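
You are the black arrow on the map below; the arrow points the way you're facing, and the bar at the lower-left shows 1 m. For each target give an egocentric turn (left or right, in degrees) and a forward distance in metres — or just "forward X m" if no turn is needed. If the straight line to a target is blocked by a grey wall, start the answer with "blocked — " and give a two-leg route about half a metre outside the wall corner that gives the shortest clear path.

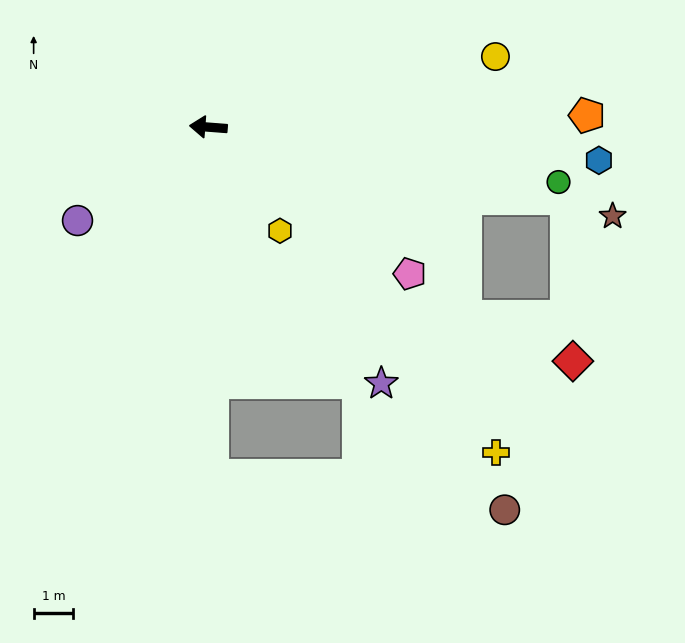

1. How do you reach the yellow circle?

turn right 162°, forward 7.4 m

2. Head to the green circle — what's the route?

turn left 175°, forward 8.9 m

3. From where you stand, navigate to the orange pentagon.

turn right 174°, forward 9.5 m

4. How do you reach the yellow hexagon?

turn left 129°, forward 3.2 m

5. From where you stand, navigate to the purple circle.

turn left 40°, forward 4.0 m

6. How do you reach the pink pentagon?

turn left 148°, forward 6.3 m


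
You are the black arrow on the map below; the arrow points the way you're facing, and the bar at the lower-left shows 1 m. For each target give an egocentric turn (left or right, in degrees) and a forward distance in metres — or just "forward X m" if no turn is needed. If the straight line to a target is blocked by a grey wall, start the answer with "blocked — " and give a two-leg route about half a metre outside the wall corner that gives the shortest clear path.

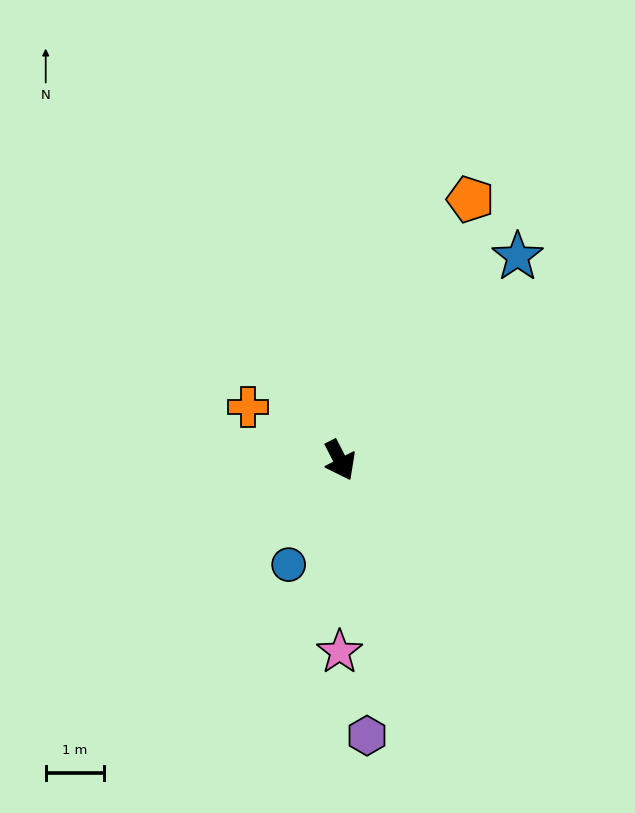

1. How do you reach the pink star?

turn right 27°, forward 3.3 m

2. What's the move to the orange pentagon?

turn left 126°, forward 5.0 m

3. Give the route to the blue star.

turn left 112°, forward 4.6 m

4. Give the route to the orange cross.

turn right 147°, forward 1.8 m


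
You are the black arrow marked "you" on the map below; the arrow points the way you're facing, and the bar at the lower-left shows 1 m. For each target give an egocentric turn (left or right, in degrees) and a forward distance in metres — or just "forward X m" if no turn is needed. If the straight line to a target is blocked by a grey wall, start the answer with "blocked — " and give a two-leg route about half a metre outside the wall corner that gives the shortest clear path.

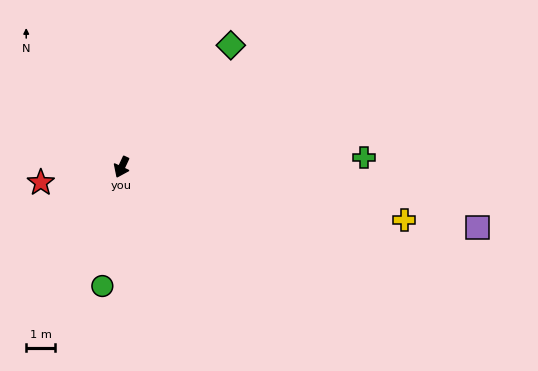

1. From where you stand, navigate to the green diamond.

turn left 163°, forward 5.7 m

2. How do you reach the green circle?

turn left 16°, forward 4.2 m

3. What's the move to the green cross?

turn left 117°, forward 8.5 m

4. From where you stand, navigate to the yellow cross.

turn left 104°, forward 10.1 m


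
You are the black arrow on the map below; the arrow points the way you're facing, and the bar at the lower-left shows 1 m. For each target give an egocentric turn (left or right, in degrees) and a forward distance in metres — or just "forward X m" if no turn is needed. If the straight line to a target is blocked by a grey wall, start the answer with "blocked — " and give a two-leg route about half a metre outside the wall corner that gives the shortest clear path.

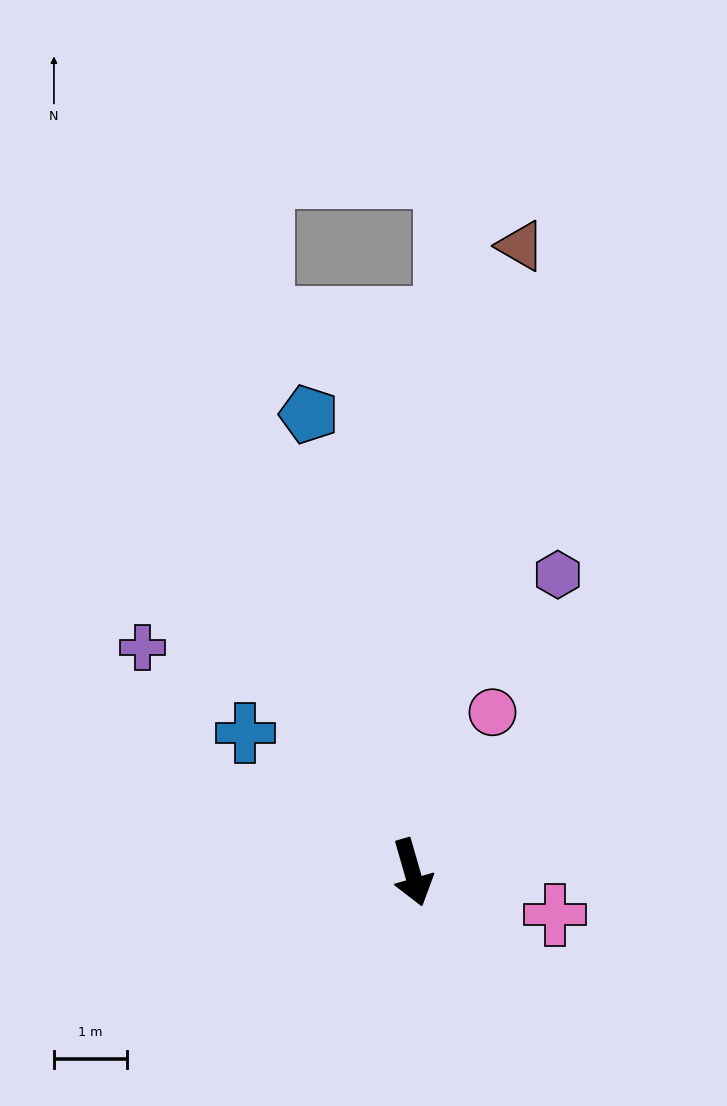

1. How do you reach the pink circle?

turn left 137°, forward 2.5 m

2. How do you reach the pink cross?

turn left 57°, forward 2.0 m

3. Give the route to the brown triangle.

turn left 154°, forward 8.7 m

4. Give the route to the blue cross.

turn right 146°, forward 3.0 m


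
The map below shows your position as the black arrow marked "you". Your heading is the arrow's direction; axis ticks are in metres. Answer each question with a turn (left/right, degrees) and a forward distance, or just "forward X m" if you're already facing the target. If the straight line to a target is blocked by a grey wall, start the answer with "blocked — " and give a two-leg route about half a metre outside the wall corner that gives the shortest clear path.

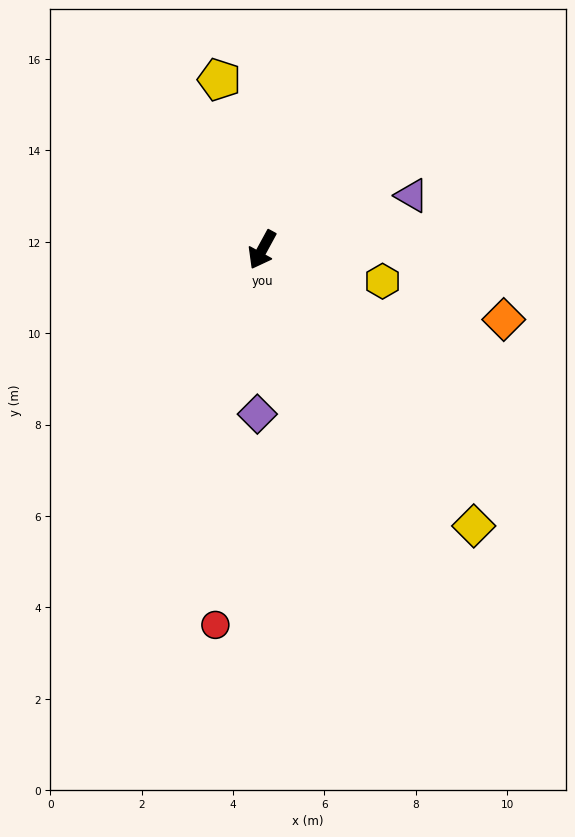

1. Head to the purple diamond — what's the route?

turn left 27°, forward 3.6 m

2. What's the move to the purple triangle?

turn left 139°, forward 3.5 m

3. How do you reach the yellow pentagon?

turn right 137°, forward 3.8 m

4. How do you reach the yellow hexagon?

turn left 104°, forward 2.7 m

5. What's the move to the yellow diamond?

turn left 66°, forward 7.6 m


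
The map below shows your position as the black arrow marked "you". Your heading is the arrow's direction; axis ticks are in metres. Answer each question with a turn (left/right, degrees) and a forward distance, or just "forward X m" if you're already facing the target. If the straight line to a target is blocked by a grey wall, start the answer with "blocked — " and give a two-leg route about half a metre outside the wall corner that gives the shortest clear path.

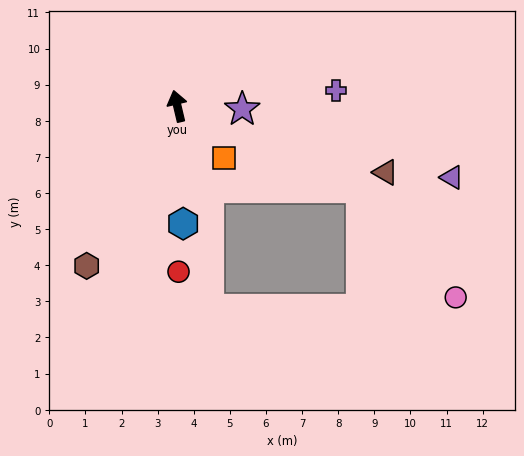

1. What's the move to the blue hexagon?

turn left 170°, forward 3.3 m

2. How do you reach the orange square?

turn right 152°, forward 1.9 m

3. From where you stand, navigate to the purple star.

turn right 106°, forward 1.8 m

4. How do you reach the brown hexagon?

turn left 137°, forward 5.1 m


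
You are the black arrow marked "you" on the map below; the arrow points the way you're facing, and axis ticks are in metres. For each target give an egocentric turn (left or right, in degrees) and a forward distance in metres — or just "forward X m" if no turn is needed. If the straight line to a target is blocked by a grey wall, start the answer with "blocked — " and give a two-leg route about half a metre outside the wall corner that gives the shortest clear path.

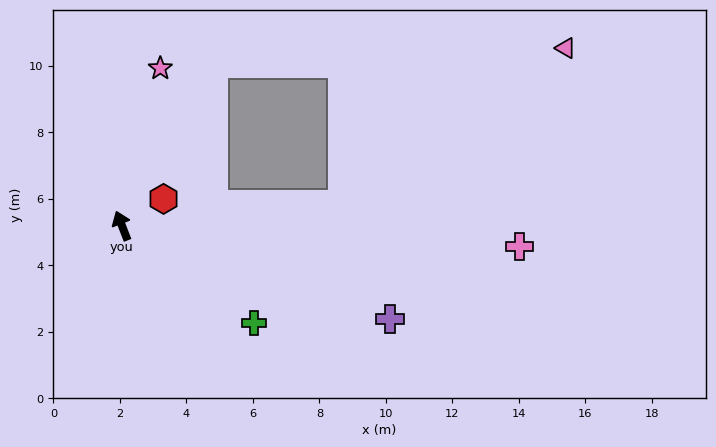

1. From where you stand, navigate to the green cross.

turn right 148°, forward 4.9 m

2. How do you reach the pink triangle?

blocked — turn right 106°, forward 6.7 m, then turn left 30°, forward 8.2 m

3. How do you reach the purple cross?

turn right 130°, forward 8.5 m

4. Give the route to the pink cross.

turn right 114°, forward 12.0 m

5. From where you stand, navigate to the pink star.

turn right 35°, forward 4.9 m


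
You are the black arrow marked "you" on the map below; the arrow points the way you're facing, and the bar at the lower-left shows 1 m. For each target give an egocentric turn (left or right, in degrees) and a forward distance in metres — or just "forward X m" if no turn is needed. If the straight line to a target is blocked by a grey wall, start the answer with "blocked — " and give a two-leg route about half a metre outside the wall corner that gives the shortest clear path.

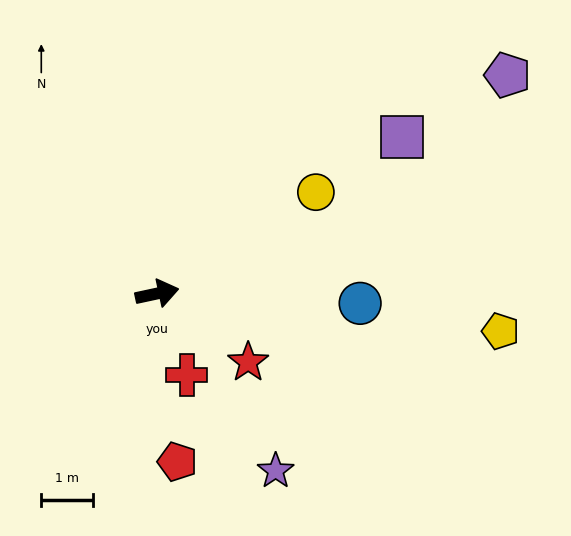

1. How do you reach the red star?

turn right 49°, forward 2.2 m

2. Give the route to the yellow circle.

turn left 20°, forward 3.6 m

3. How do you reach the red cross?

turn right 82°, forward 1.7 m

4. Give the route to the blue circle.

turn right 15°, forward 3.9 m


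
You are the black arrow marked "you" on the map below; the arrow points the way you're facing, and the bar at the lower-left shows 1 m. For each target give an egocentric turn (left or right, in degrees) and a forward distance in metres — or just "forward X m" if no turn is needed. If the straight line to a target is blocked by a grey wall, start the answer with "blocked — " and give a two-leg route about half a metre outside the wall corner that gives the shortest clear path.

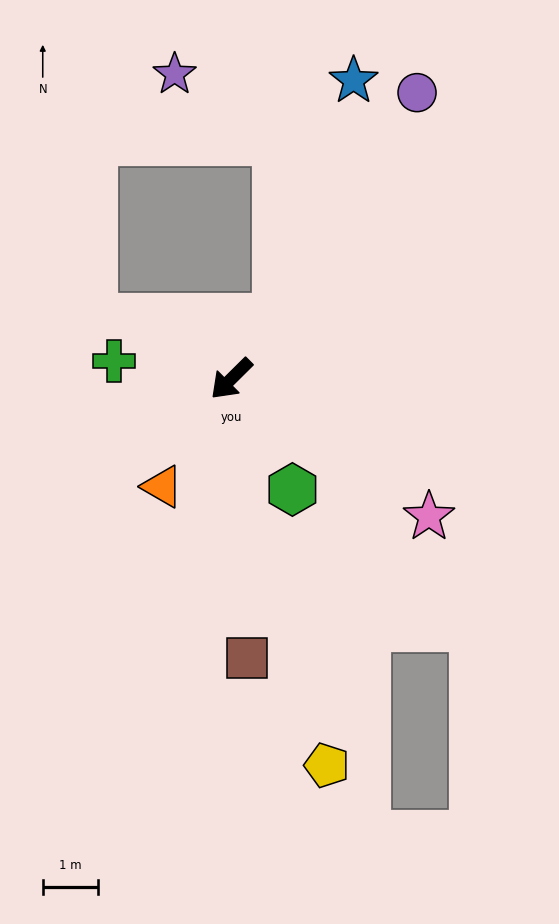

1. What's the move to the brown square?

turn left 48°, forward 5.0 m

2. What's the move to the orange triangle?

turn left 13°, forward 2.3 m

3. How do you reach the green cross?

turn right 53°, forward 2.1 m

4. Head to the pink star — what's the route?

turn left 100°, forward 4.3 m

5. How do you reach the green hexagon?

turn left 74°, forward 2.3 m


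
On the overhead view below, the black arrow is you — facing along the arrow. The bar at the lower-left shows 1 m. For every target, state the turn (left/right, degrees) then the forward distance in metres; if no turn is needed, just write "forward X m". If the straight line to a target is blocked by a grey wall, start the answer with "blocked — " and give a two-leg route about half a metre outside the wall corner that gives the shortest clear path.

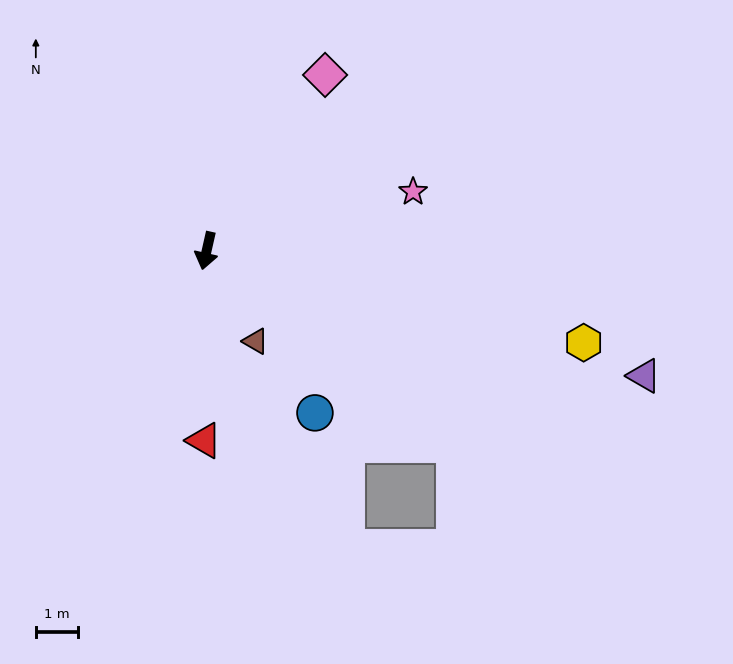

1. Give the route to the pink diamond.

turn left 159°, forward 5.0 m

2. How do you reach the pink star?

turn left 119°, forward 5.1 m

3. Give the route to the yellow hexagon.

turn left 89°, forward 9.2 m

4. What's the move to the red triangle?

turn left 12°, forward 4.5 m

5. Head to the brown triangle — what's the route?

turn left 41°, forward 2.4 m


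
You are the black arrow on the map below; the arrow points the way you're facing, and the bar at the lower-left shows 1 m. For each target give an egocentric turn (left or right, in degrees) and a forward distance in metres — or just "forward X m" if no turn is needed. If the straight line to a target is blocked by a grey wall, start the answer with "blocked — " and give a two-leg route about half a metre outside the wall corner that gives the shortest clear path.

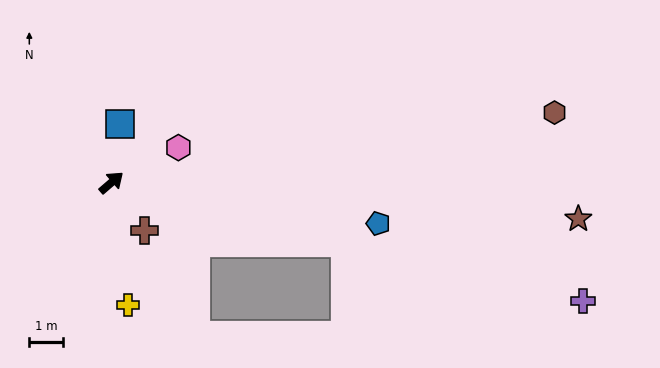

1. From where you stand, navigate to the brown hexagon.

turn right 32°, forward 13.4 m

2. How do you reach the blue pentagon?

turn right 49°, forward 8.1 m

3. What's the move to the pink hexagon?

turn right 13°, forward 2.3 m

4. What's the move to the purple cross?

turn right 55°, forward 14.6 m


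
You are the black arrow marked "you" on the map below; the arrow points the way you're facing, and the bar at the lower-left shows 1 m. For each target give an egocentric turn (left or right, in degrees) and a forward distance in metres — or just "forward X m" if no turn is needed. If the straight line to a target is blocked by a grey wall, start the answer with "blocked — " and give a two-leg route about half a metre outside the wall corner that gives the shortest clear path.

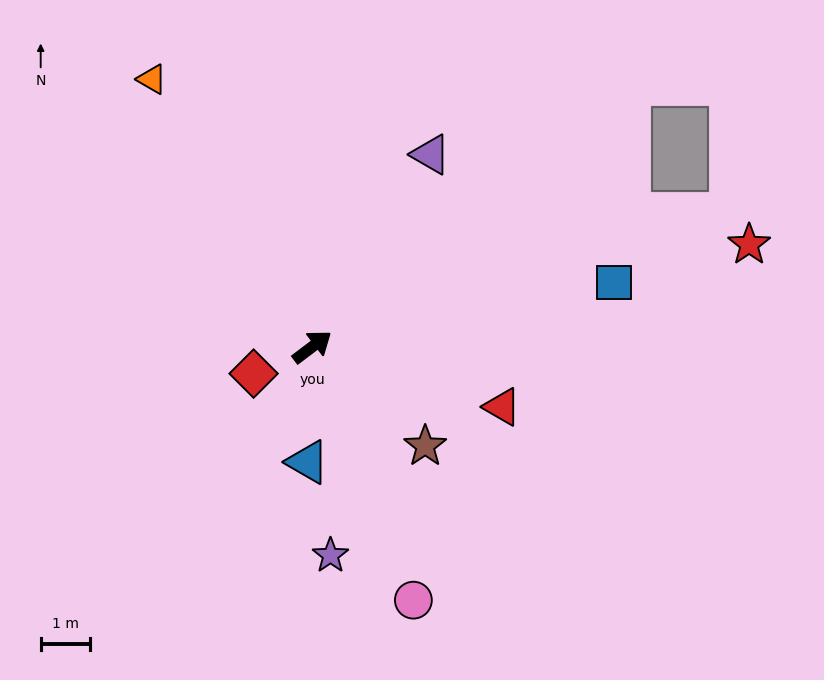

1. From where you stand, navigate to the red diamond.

turn left 167°, forward 1.3 m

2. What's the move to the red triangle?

turn right 55°, forward 4.0 m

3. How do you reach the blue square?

turn right 25°, forward 6.3 m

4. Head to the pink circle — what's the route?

turn right 105°, forward 5.5 m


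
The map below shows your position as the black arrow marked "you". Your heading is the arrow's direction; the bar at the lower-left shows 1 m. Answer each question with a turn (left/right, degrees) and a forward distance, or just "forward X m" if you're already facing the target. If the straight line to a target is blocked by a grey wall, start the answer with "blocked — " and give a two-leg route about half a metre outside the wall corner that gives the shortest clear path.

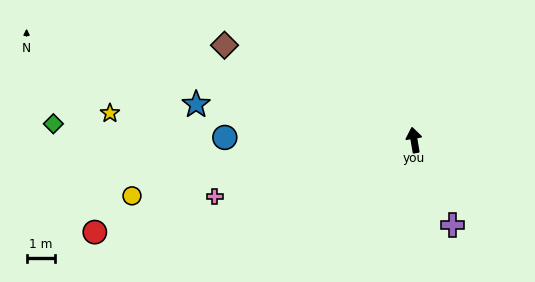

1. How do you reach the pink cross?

turn left 96°, forward 7.3 m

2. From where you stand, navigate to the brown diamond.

turn left 54°, forward 7.5 m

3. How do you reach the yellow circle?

turn left 92°, forward 10.2 m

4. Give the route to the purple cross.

turn right 165°, forward 3.3 m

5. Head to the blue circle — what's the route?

turn left 80°, forward 6.7 m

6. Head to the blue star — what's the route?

turn left 71°, forward 7.8 m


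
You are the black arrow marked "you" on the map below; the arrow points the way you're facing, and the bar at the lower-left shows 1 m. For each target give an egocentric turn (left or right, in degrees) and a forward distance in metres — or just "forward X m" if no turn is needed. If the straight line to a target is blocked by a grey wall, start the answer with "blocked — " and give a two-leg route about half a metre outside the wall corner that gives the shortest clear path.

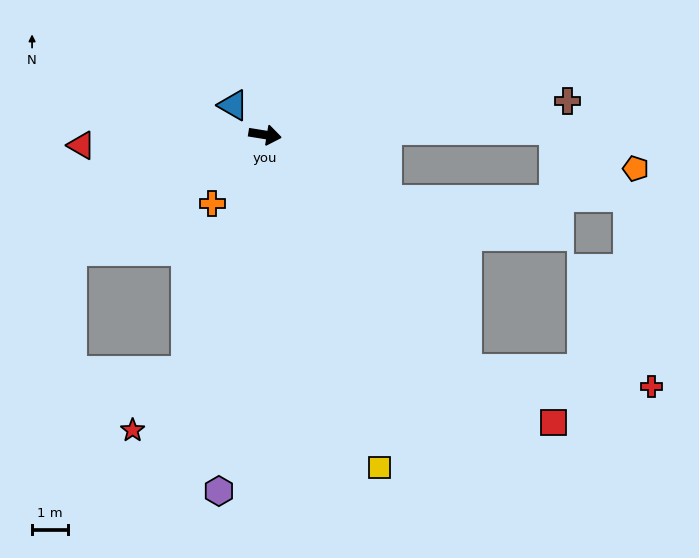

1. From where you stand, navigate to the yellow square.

turn right 62°, forward 9.8 m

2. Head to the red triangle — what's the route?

turn right 168°, forward 5.1 m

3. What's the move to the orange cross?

turn right 118°, forward 2.4 m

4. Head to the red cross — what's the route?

blocked — turn right 40°, forward 8.6 m, then turn left 44°, forward 5.2 m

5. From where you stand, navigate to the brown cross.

turn left 16°, forward 8.5 m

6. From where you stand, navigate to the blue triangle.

turn left 146°, forward 1.2 m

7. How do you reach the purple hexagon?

turn right 88°, forward 10.0 m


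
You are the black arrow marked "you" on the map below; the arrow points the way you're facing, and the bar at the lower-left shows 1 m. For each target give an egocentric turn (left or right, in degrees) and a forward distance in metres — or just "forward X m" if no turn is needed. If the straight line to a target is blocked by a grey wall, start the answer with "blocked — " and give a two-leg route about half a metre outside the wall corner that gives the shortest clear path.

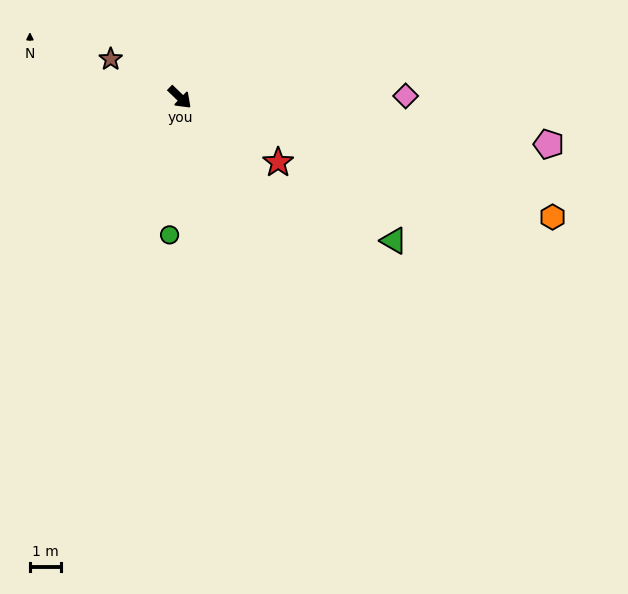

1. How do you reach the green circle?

turn right 50°, forward 4.4 m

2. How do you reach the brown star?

turn right 165°, forward 2.5 m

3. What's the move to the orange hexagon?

turn left 26°, forward 12.5 m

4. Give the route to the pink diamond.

turn left 44°, forward 7.2 m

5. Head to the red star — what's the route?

turn left 10°, forward 3.8 m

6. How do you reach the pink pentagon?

turn left 37°, forward 11.9 m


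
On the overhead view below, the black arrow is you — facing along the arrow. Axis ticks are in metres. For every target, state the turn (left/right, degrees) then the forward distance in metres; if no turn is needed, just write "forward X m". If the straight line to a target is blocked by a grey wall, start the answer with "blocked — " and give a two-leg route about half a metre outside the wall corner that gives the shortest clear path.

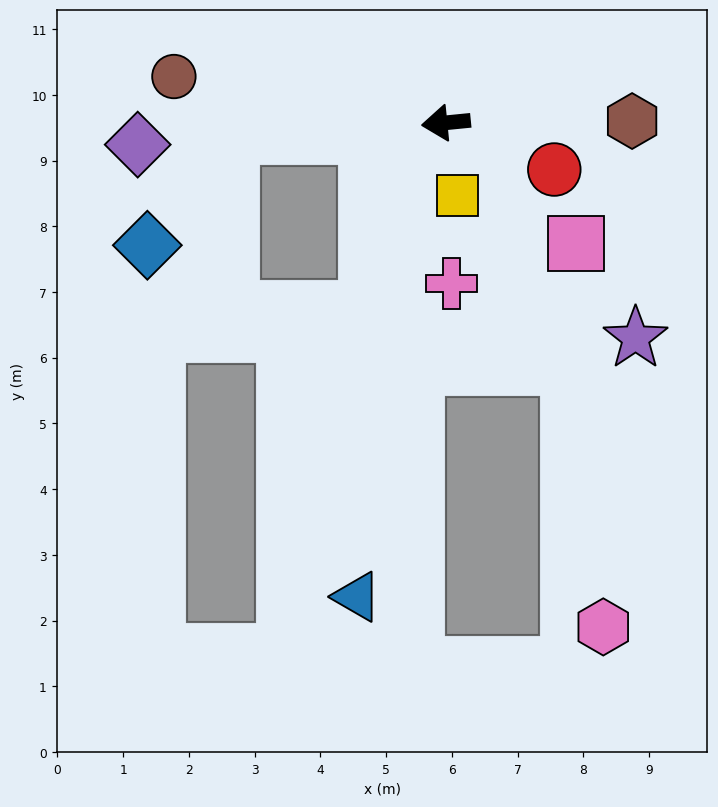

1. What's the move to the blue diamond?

blocked — turn right 2°, forward 3.3 m, then turn left 49°, forward 2.1 m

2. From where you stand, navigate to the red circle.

turn left 151°, forward 1.8 m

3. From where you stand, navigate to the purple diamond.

forward 4.7 m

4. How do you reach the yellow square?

turn left 93°, forward 1.1 m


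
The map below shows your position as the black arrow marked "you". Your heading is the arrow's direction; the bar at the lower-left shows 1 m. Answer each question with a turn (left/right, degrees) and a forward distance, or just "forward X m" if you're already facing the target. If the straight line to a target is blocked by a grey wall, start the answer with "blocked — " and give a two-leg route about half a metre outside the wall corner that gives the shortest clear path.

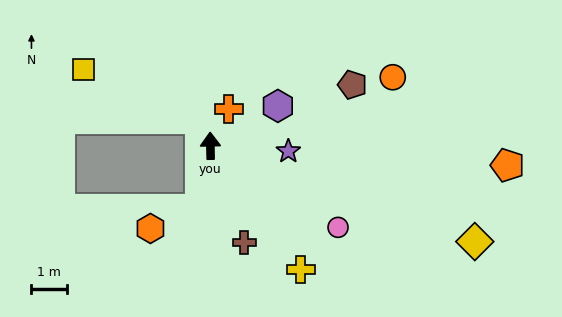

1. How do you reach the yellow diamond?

turn right 111°, forward 7.8 m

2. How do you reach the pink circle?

turn right 124°, forward 4.2 m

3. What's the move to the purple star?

turn right 95°, forward 2.2 m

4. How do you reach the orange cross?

turn right 27°, forward 1.1 m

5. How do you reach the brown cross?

turn right 162°, forward 2.9 m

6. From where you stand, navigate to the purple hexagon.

turn right 60°, forward 2.2 m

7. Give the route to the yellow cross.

turn right 145°, forward 4.3 m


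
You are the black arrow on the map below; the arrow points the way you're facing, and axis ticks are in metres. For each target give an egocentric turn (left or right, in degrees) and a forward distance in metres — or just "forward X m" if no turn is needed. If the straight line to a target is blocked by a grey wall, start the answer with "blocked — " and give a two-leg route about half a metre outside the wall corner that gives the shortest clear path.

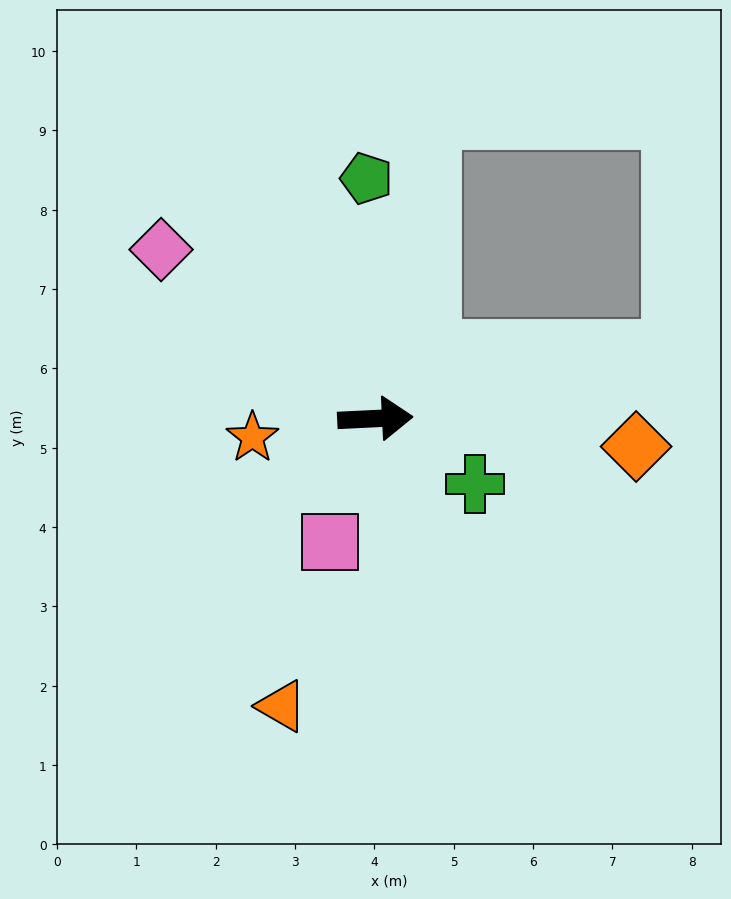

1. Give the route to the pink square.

turn right 113°, forward 1.7 m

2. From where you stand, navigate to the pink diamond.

turn left 139°, forward 3.4 m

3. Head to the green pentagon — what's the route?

turn left 89°, forward 3.0 m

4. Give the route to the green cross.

turn right 36°, forward 1.5 m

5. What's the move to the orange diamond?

turn right 9°, forward 3.3 m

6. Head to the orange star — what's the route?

turn right 174°, forward 1.6 m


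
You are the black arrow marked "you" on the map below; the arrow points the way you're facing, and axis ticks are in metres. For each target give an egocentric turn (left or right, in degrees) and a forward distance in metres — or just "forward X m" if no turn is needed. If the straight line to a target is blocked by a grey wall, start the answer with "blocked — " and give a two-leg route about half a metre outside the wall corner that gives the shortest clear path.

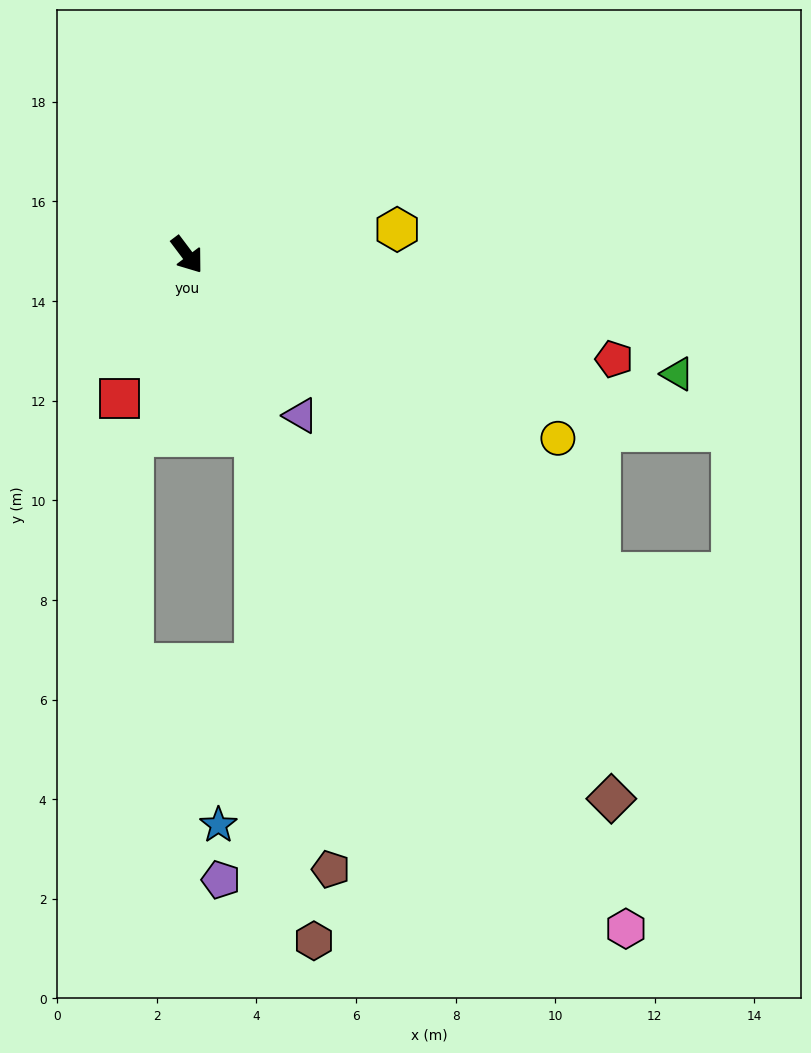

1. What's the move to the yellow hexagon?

turn left 60°, forward 4.2 m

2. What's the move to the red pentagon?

turn left 39°, forward 8.8 m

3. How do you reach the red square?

turn right 62°, forward 3.2 m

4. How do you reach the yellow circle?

turn left 27°, forward 8.3 m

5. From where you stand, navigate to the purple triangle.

forward 4.0 m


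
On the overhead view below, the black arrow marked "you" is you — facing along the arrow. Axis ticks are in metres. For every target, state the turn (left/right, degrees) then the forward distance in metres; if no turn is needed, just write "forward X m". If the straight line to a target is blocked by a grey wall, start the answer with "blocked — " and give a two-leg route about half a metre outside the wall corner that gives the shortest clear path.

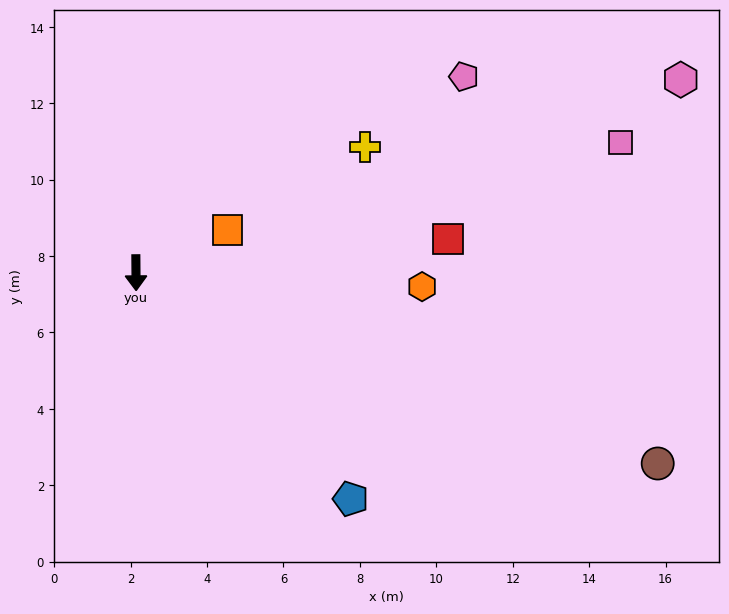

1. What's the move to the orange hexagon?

turn left 87°, forward 7.5 m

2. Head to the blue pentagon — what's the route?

turn left 43°, forward 8.2 m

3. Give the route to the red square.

turn left 96°, forward 8.2 m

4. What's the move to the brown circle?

turn left 69°, forward 14.5 m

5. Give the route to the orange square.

turn left 115°, forward 2.6 m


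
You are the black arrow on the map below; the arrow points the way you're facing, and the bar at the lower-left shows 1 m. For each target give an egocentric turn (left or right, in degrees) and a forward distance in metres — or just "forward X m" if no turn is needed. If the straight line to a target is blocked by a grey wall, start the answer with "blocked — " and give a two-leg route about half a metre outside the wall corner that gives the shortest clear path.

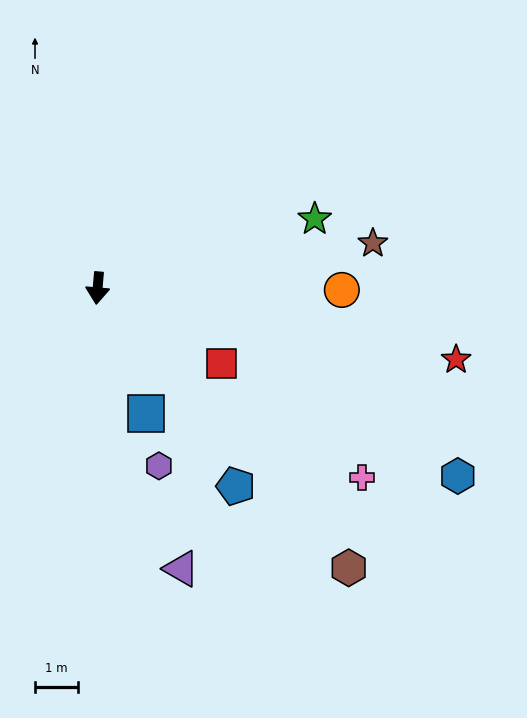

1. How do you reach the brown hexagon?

turn left 47°, forward 8.8 m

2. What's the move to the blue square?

turn left 26°, forward 3.1 m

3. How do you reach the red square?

turn left 64°, forward 3.4 m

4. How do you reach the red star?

turn left 84°, forward 8.5 m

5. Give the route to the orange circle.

turn left 94°, forward 5.7 m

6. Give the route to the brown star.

turn left 104°, forward 6.5 m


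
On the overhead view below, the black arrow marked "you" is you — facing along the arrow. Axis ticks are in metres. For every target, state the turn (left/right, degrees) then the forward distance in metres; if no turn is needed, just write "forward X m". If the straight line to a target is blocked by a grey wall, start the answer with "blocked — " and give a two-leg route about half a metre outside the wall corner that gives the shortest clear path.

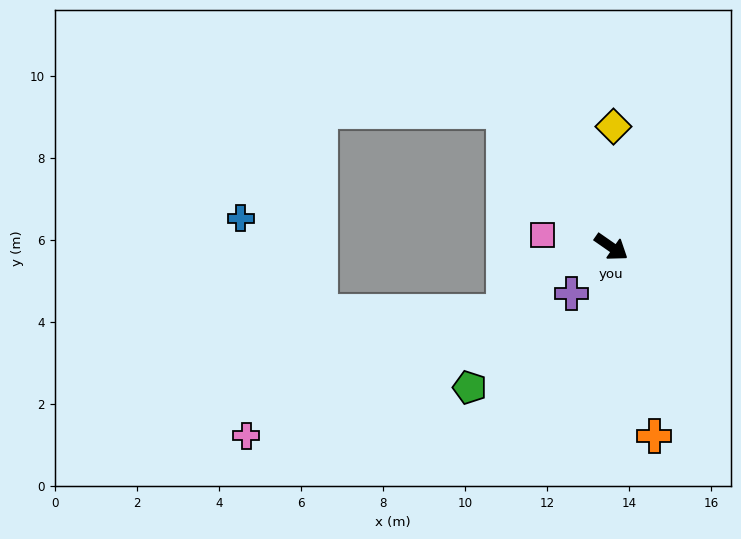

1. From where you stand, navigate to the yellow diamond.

turn left 124°, forward 2.9 m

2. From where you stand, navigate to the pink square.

turn right 155°, forward 1.7 m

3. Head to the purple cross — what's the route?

turn right 96°, forward 1.5 m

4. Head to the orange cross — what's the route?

turn right 42°, forward 4.7 m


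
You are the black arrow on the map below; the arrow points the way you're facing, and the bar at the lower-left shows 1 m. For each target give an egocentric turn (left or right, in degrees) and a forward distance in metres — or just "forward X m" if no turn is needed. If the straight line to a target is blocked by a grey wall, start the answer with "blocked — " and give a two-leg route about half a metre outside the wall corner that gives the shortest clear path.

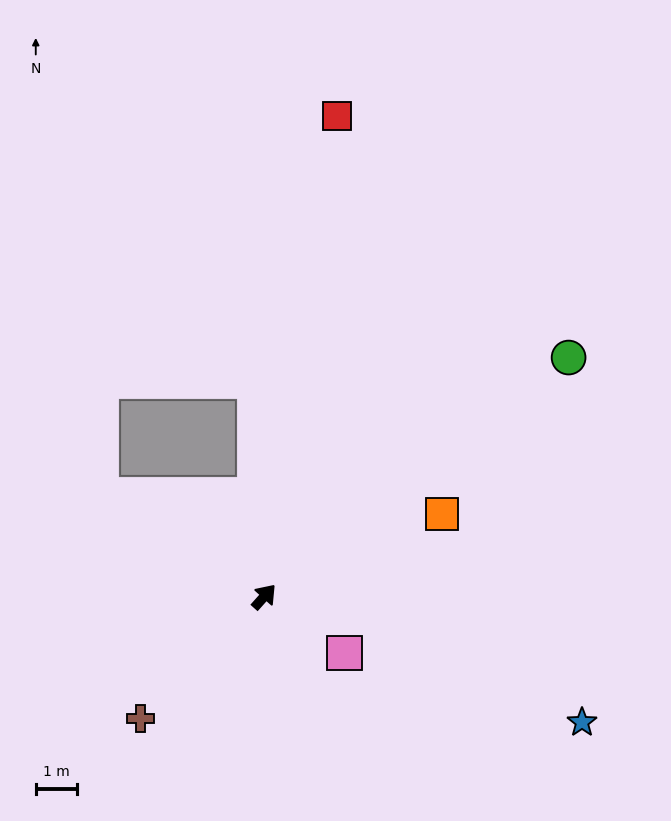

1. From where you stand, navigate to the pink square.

turn right 83°, forward 2.4 m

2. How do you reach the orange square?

turn right 23°, forward 4.8 m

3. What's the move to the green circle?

turn right 10°, forward 9.4 m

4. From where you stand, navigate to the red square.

turn left 33°, forward 11.9 m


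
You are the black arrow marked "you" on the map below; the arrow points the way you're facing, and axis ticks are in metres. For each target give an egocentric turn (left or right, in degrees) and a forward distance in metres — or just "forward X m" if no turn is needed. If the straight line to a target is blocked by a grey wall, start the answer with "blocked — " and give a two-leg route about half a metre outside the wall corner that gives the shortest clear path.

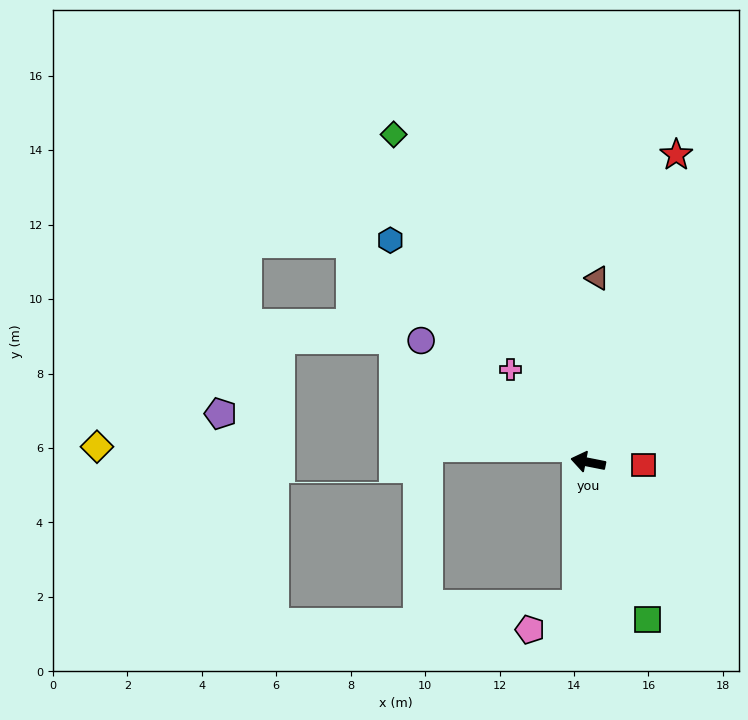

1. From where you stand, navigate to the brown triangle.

turn right 82°, forward 5.0 m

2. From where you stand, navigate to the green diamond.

turn right 48°, forward 10.2 m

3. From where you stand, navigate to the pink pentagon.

blocked — turn left 97°, forward 3.9 m, then turn right 59°, forward 1.4 m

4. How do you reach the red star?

turn right 95°, forward 8.6 m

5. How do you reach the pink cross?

turn right 39°, forward 3.3 m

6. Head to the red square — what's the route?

turn right 172°, forward 1.5 m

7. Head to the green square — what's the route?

turn left 122°, forward 4.5 m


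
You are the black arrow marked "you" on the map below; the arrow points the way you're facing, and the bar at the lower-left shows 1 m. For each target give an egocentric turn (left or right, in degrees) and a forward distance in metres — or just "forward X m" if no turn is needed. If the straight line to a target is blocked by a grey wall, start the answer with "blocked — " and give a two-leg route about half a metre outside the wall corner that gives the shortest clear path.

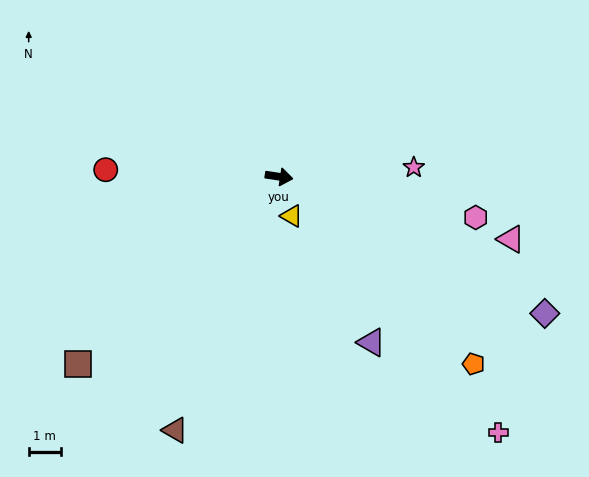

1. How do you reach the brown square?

turn right 128°, forward 8.6 m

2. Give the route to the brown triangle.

turn right 104°, forward 8.6 m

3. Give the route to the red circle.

turn right 174°, forward 5.4 m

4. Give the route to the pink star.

turn left 12°, forward 4.2 m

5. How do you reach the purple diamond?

turn right 19°, forward 9.3 m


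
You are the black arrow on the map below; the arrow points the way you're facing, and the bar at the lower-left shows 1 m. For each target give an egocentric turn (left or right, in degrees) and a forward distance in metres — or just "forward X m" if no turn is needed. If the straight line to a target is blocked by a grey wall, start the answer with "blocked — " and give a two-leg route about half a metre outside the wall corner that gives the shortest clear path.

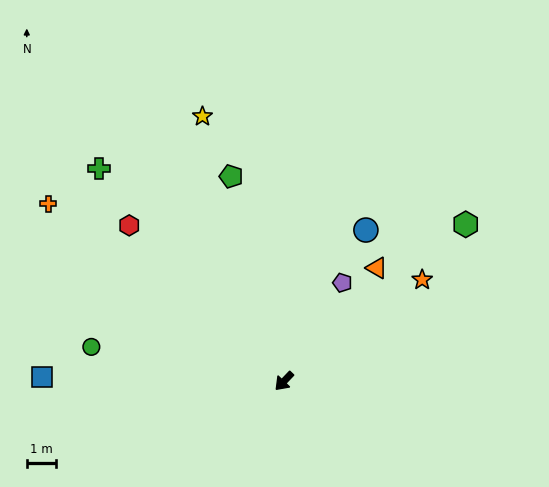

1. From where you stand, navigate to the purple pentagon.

turn right 167°, forward 4.0 m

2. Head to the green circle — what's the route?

turn right 56°, forward 6.8 m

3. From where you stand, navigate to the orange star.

turn left 170°, forward 5.9 m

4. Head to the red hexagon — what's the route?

turn right 92°, forward 7.6 m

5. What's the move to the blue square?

turn right 47°, forward 8.4 m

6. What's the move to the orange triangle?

turn right 176°, forward 5.1 m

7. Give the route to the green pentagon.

turn right 122°, forward 7.3 m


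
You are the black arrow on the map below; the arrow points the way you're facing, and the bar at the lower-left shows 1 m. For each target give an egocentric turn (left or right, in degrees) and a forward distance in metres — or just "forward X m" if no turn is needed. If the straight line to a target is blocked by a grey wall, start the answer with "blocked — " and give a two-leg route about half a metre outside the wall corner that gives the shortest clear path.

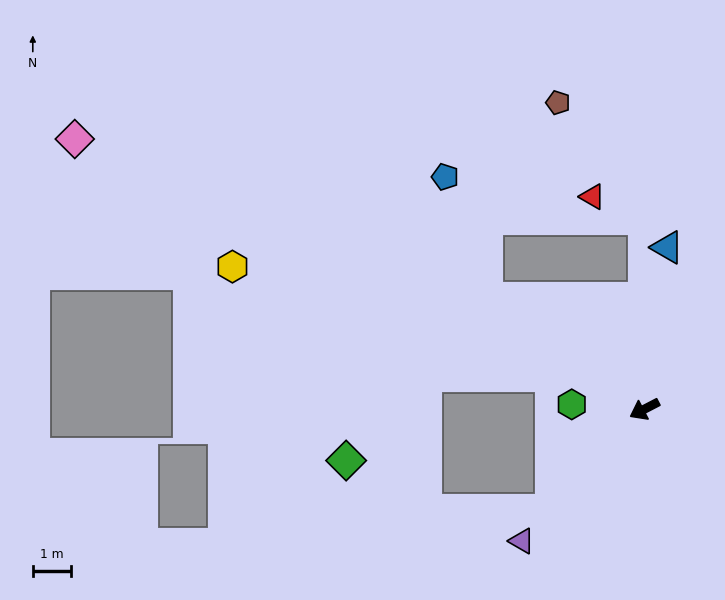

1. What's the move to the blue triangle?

turn right 125°, forward 4.3 m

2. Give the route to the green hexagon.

turn right 31°, forward 1.9 m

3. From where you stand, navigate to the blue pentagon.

blocked — turn right 63°, forward 5.0 m, then turn right 36°, forward 3.3 m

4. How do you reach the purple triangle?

turn left 20°, forward 4.7 m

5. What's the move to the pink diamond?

turn right 53°, forward 16.5 m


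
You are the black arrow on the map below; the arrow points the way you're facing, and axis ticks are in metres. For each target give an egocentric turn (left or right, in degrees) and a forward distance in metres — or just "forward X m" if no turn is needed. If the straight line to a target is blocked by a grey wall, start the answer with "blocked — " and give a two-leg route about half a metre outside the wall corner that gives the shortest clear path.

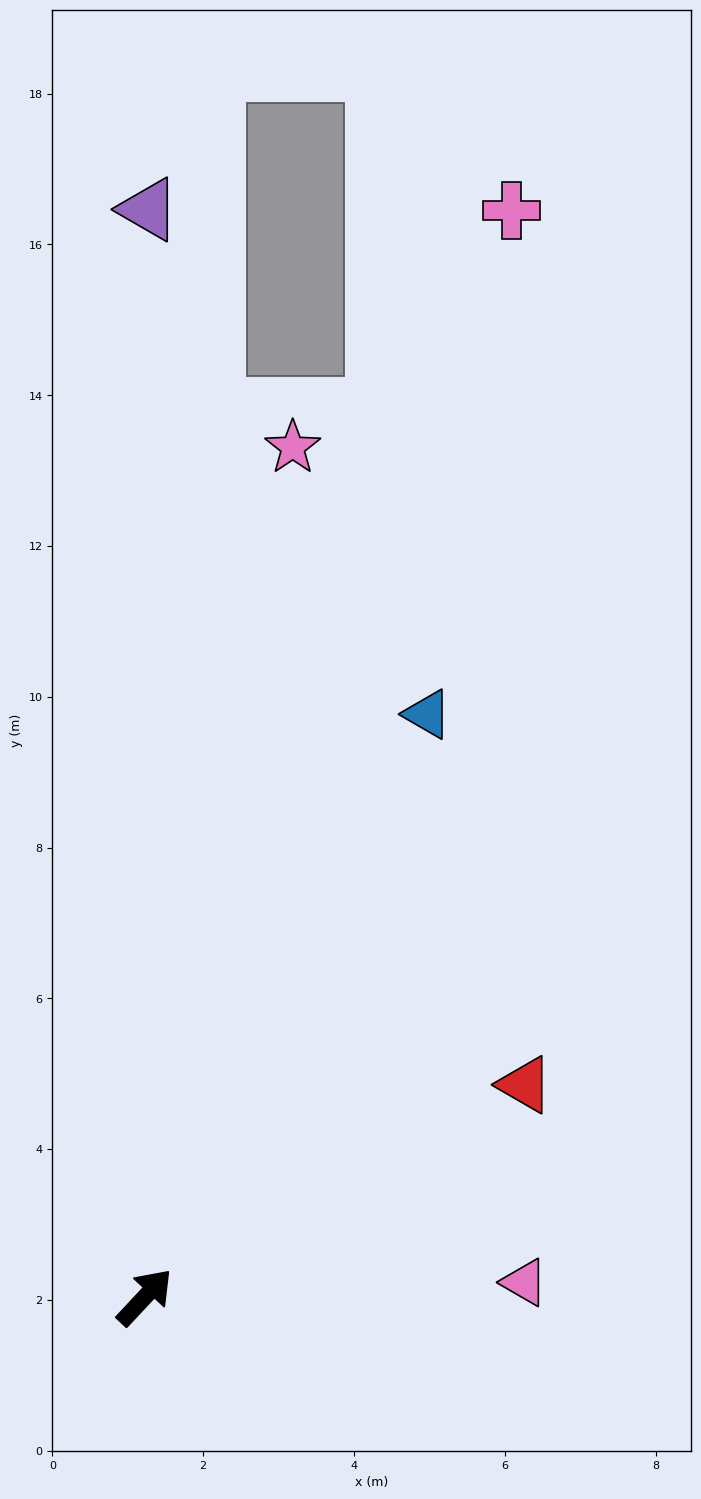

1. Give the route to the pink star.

turn left 33°, forward 11.4 m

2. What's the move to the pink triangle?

turn right 45°, forward 5.0 m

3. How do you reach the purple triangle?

turn left 43°, forward 14.4 m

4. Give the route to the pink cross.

turn left 24°, forward 15.2 m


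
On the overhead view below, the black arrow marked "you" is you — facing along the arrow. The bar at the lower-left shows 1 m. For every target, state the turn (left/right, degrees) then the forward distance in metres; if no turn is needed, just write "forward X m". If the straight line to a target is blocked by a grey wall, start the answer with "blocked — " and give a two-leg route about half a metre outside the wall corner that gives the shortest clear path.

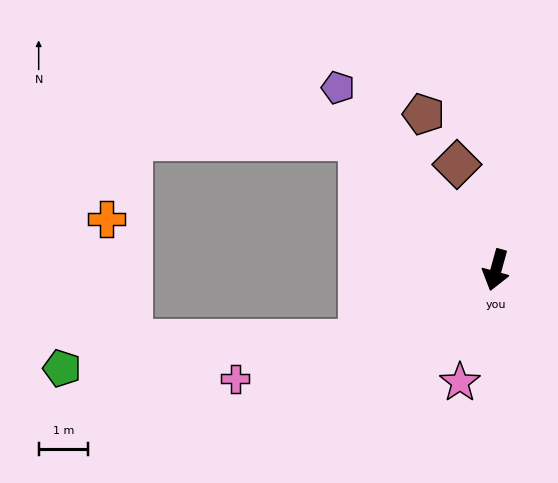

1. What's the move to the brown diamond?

turn right 144°, forward 2.3 m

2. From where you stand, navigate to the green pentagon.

blocked — turn right 47°, forward 3.1 m, then turn right 22°, forward 6.0 m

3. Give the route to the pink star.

turn right 2°, forward 2.4 m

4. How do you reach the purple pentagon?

turn right 124°, forward 4.9 m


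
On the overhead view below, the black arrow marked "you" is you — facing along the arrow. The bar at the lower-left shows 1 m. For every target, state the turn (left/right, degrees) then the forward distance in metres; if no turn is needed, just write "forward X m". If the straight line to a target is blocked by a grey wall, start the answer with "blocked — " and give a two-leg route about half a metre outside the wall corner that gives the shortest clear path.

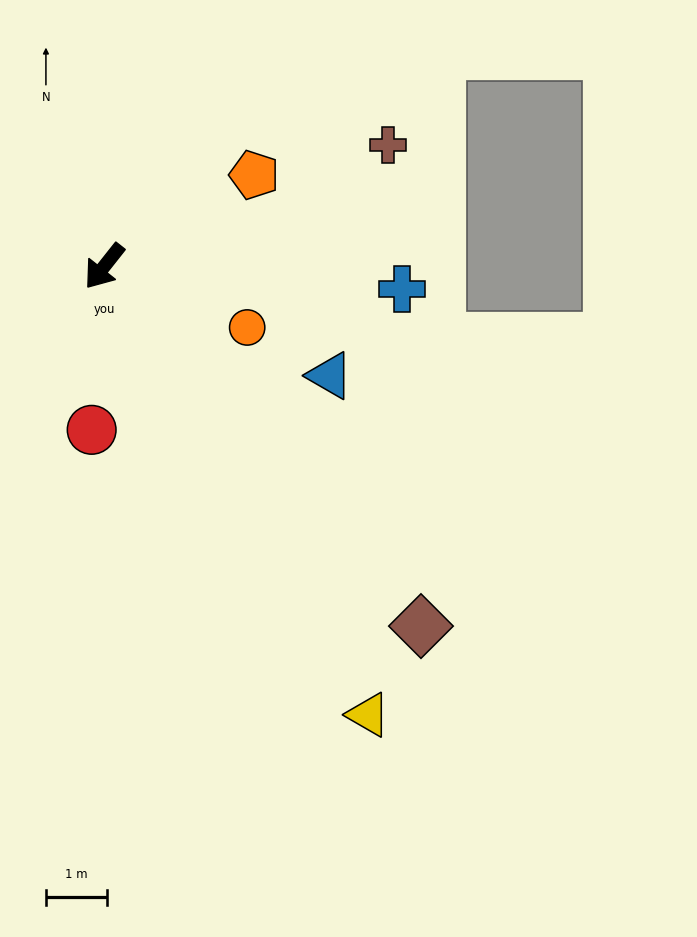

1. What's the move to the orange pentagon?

turn left 160°, forward 2.9 m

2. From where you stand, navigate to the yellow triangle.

turn left 69°, forward 8.5 m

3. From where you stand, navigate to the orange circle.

turn left 105°, forward 2.5 m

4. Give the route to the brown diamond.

turn left 80°, forward 7.8 m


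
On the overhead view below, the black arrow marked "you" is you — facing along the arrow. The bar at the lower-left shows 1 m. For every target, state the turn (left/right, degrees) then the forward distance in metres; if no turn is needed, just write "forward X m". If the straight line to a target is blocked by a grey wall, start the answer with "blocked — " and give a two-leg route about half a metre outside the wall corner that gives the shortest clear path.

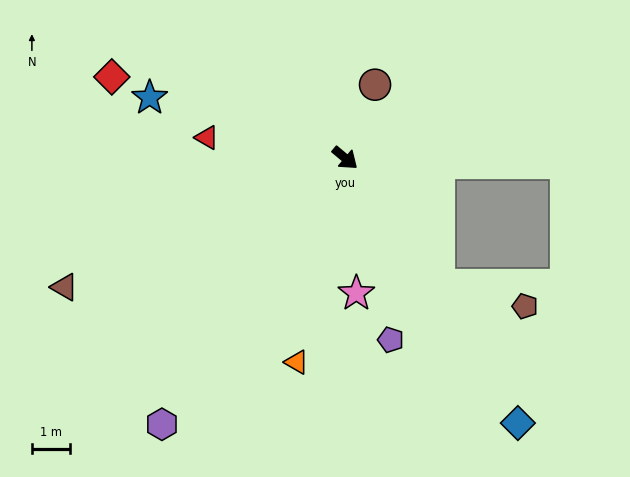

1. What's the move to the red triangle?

turn right 148°, forward 3.7 m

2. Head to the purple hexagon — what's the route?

turn right 85°, forward 8.6 m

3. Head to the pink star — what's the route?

turn right 45°, forward 3.6 m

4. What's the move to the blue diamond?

turn right 17°, forward 8.4 m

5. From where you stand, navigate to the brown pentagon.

blocked — turn right 14°, forward 4.2 m, then turn left 40°, forward 2.4 m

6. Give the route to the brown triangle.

turn right 115°, forward 8.2 m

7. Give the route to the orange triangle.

turn right 63°, forward 5.6 m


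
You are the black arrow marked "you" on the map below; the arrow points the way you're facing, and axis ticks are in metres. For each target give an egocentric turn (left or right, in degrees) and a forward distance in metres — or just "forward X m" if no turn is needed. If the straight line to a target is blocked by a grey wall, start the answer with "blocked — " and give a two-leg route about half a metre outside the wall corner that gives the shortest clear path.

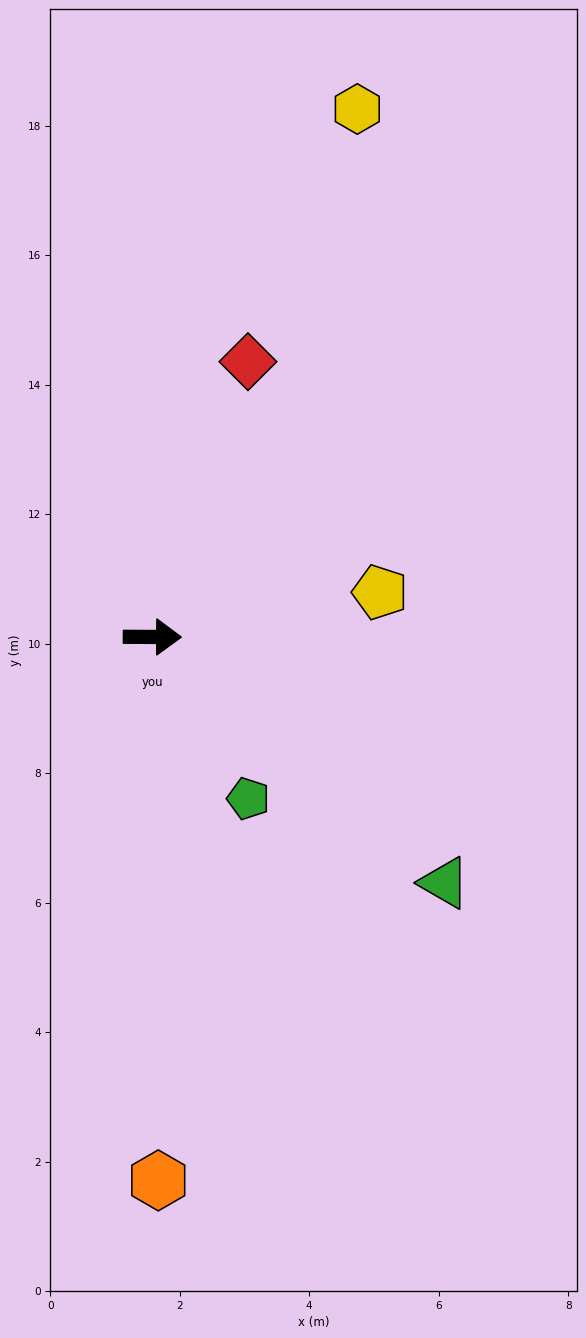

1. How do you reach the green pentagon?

turn right 59°, forward 2.9 m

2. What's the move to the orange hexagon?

turn right 89°, forward 8.4 m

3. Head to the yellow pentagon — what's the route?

turn left 11°, forward 3.6 m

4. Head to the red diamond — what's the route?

turn left 71°, forward 4.5 m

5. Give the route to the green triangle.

turn right 40°, forward 5.9 m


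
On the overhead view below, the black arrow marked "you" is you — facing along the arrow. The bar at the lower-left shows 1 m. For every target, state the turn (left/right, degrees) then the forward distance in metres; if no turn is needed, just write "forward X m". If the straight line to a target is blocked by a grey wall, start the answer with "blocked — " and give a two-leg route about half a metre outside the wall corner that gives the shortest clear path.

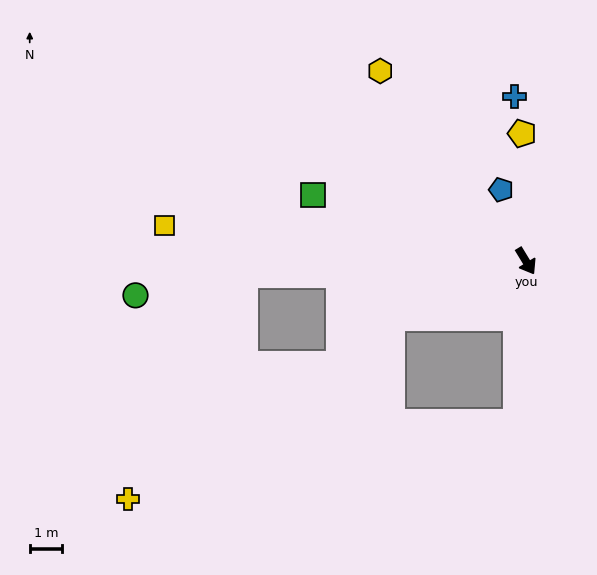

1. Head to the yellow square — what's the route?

turn right 127°, forward 11.2 m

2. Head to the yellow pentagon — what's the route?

turn left 150°, forward 3.9 m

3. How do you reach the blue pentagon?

turn left 168°, forward 2.3 m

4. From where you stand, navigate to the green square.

turn right 139°, forward 6.8 m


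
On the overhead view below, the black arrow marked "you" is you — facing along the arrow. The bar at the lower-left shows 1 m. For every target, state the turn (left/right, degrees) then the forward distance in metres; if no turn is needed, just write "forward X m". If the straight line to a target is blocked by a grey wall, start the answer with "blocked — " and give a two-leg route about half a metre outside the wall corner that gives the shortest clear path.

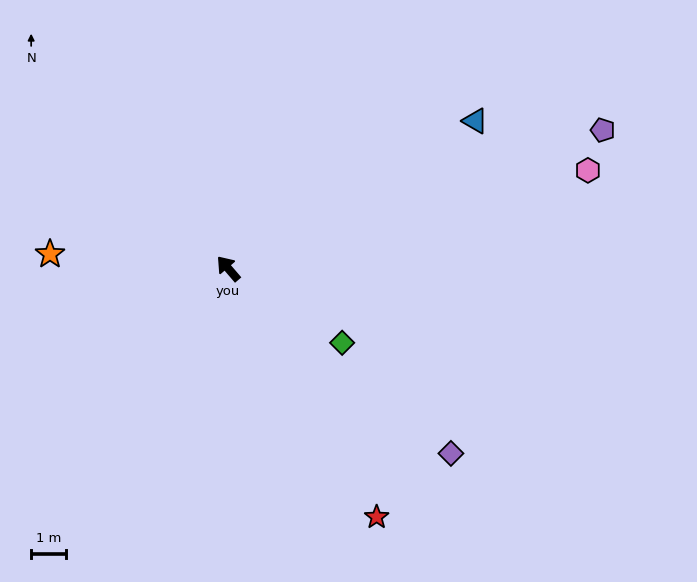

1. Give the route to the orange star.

turn left 45°, forward 5.2 m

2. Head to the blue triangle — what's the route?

turn right 100°, forward 8.3 m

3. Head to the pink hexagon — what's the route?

turn right 115°, forward 10.8 m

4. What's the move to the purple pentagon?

turn right 110°, forward 11.6 m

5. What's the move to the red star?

turn left 170°, forward 8.4 m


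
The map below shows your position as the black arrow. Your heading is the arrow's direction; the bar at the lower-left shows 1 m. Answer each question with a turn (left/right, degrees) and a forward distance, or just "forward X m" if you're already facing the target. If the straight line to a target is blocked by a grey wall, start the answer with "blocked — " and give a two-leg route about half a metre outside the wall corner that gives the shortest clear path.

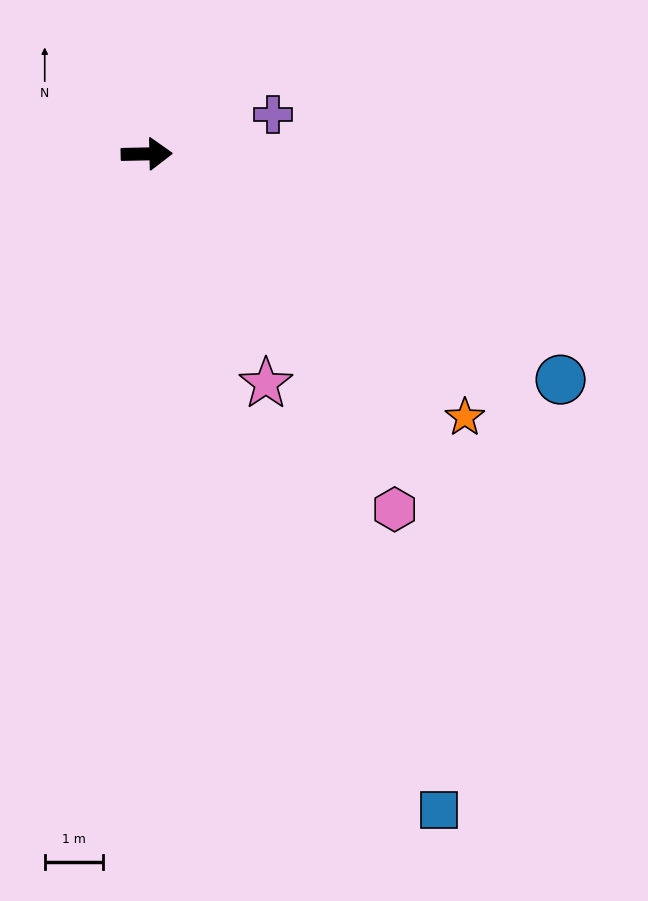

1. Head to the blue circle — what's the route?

turn right 30°, forward 8.1 m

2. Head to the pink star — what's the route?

turn right 64°, forward 4.5 m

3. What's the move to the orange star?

turn right 41°, forward 7.1 m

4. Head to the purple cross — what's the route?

turn left 16°, forward 2.3 m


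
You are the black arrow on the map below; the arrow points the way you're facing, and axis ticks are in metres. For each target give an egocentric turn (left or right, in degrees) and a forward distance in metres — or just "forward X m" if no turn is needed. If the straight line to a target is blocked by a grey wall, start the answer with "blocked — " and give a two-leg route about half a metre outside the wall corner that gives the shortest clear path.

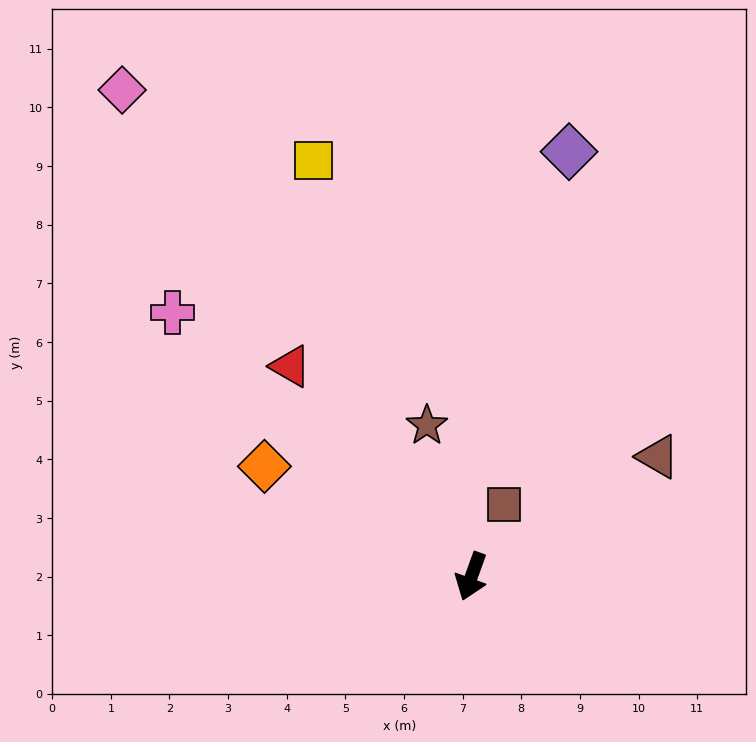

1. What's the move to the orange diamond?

turn right 98°, forward 4.0 m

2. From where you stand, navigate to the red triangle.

turn right 119°, forward 4.7 m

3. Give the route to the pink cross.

turn right 112°, forward 6.8 m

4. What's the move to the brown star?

turn right 144°, forward 2.7 m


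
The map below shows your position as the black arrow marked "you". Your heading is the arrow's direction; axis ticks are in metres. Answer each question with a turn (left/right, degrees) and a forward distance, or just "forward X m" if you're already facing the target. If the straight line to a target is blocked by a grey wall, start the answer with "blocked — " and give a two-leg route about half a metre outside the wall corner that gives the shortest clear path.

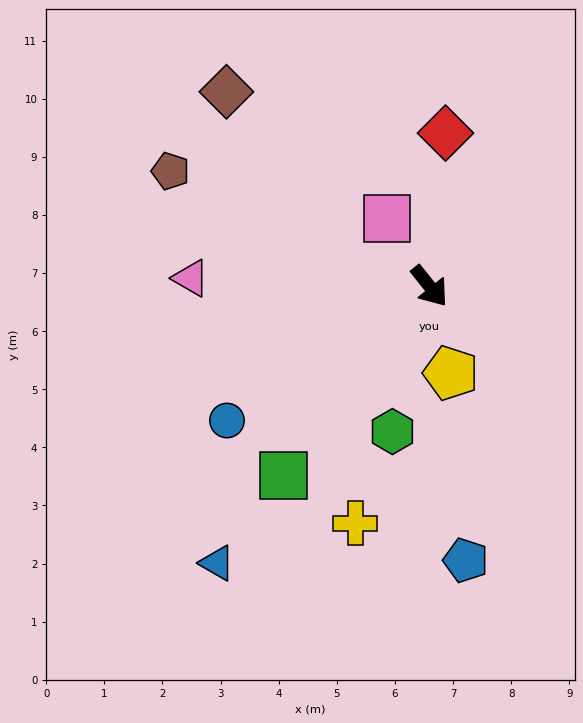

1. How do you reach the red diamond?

turn left 135°, forward 2.7 m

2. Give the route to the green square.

turn right 76°, forward 4.1 m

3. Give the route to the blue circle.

turn right 95°, forward 4.2 m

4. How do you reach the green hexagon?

turn right 53°, forward 2.6 m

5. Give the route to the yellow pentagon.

turn right 25°, forward 1.5 m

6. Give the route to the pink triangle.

turn right 131°, forward 4.1 m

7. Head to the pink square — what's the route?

turn left 173°, forward 1.4 m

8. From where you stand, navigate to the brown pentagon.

turn right 153°, forward 4.9 m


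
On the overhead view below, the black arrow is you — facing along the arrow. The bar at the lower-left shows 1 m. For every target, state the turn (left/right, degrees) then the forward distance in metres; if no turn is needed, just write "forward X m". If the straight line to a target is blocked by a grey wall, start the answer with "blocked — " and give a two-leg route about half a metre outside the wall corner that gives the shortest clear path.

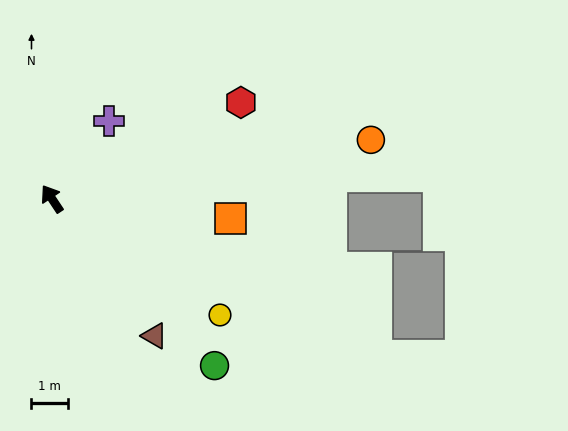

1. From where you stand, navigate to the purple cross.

turn right 70°, forward 2.6 m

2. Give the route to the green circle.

turn right 169°, forward 6.3 m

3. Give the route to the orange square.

turn right 130°, forward 4.9 m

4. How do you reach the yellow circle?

turn right 158°, forward 5.6 m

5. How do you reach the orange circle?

turn right 113°, forward 8.8 m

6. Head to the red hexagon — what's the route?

turn right 97°, forward 5.8 m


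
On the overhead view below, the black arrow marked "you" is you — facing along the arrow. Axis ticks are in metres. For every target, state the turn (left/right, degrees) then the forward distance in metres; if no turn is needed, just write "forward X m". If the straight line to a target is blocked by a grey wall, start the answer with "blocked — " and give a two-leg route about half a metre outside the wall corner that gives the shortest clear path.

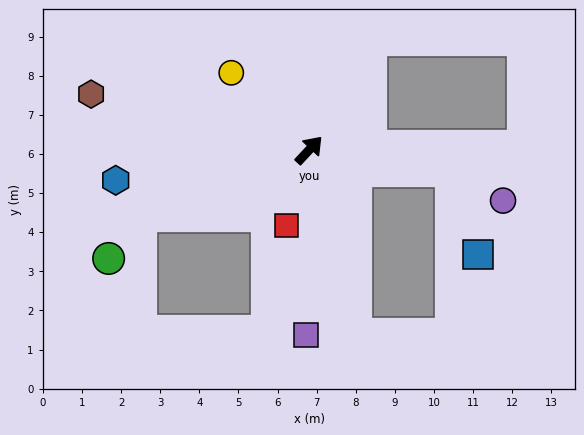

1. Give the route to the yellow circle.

turn left 88°, forward 2.8 m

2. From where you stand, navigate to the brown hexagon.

turn left 119°, forward 5.8 m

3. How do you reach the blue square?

blocked — turn right 55°, forward 3.7 m, then turn right 65°, forward 2.3 m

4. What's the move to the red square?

turn right 154°, forward 2.0 m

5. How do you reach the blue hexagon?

turn left 142°, forward 5.0 m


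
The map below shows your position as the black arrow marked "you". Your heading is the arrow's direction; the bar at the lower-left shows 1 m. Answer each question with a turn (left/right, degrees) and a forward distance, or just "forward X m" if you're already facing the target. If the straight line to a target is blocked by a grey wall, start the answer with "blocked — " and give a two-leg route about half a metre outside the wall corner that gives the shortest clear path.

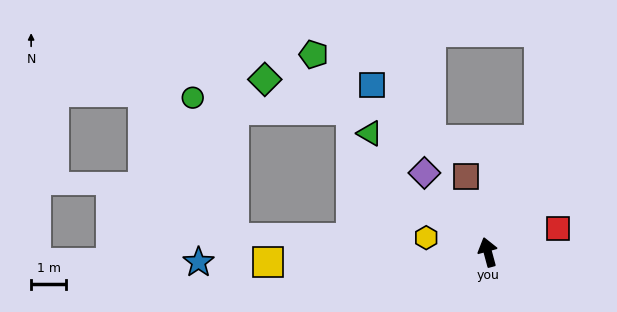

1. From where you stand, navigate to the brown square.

forward 2.2 m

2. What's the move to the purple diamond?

turn left 24°, forward 2.9 m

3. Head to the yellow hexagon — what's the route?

turn left 62°, forward 1.8 m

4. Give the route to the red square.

turn right 86°, forward 2.1 m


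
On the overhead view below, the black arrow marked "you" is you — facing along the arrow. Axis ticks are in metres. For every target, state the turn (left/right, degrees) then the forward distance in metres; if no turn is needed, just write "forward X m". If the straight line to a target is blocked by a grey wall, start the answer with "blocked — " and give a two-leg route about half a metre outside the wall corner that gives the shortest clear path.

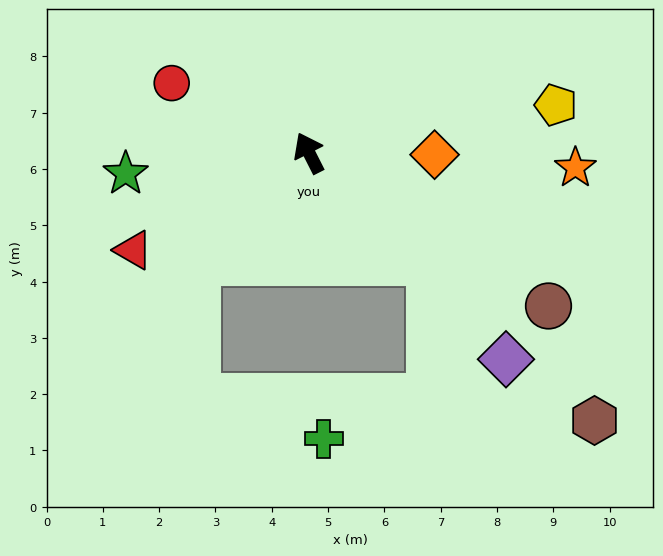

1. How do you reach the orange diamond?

turn right 118°, forward 2.2 m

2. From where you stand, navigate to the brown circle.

turn right 149°, forward 5.0 m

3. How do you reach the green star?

turn left 70°, forward 3.3 m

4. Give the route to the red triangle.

turn left 92°, forward 3.6 m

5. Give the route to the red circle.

turn left 36°, forward 2.7 m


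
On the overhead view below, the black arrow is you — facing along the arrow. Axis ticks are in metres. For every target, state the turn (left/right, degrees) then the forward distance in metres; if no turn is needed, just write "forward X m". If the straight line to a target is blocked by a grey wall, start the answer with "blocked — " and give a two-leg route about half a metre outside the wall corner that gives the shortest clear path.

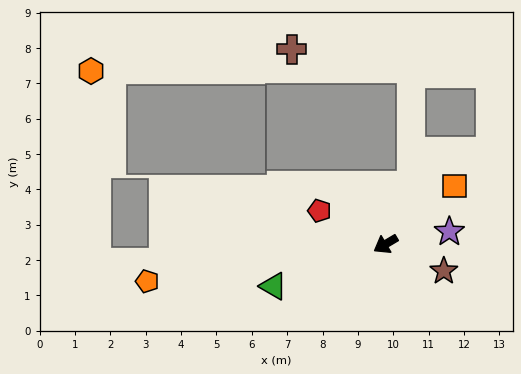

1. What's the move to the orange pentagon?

turn right 22°, forward 6.8 m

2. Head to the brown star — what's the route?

turn left 125°, forward 1.8 m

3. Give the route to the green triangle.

turn right 10°, forward 3.4 m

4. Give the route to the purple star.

turn left 160°, forward 1.8 m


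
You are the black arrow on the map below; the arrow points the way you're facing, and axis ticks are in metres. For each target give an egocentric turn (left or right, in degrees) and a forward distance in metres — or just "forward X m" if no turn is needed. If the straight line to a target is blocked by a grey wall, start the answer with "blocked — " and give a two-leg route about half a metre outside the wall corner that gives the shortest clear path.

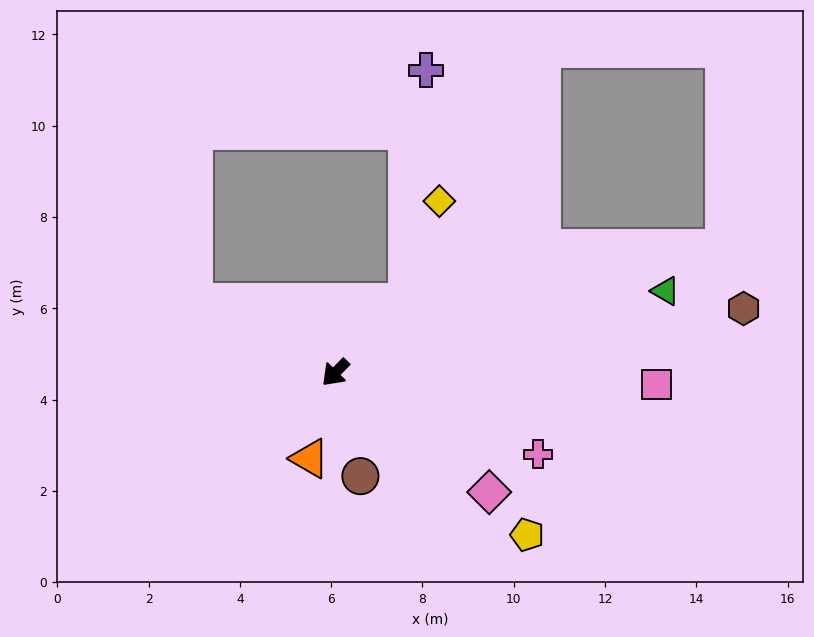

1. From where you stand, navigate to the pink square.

turn left 132°, forward 7.1 m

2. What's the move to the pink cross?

turn left 112°, forward 4.8 m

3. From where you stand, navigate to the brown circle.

turn left 58°, forward 2.3 m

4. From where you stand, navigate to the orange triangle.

turn left 28°, forward 2.0 m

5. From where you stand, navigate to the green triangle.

turn left 148°, forward 7.5 m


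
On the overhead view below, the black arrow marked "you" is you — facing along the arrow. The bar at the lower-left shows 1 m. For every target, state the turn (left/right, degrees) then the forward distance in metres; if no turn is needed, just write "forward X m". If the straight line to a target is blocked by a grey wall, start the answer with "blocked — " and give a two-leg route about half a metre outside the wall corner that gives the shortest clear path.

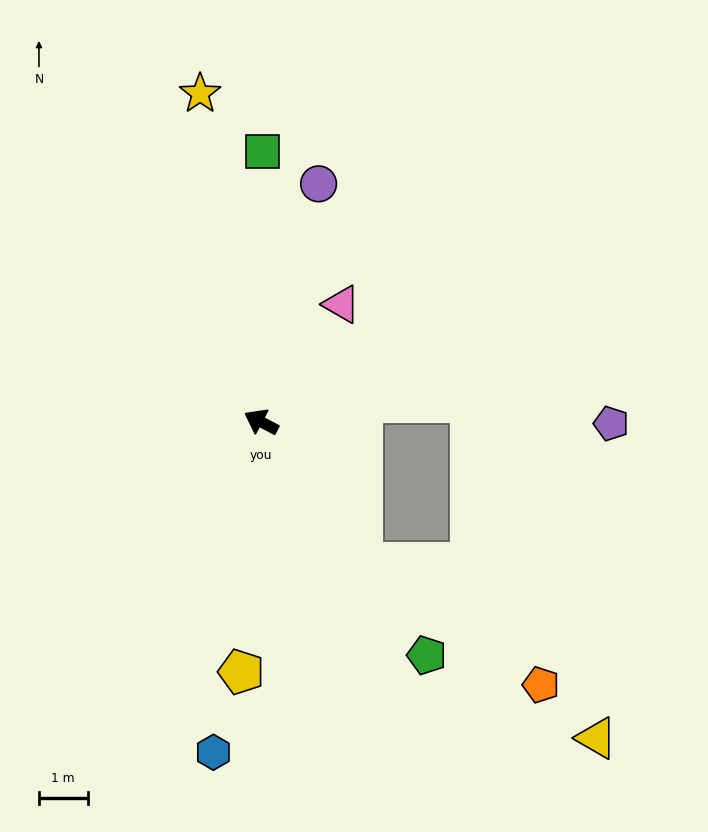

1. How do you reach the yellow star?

turn right 52°, forward 6.9 m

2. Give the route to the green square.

turn right 63°, forward 5.6 m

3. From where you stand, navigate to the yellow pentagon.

turn left 113°, forward 5.2 m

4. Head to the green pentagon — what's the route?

turn left 153°, forward 5.9 m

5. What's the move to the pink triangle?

turn right 97°, forward 2.9 m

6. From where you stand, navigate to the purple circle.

turn right 76°, forward 5.0 m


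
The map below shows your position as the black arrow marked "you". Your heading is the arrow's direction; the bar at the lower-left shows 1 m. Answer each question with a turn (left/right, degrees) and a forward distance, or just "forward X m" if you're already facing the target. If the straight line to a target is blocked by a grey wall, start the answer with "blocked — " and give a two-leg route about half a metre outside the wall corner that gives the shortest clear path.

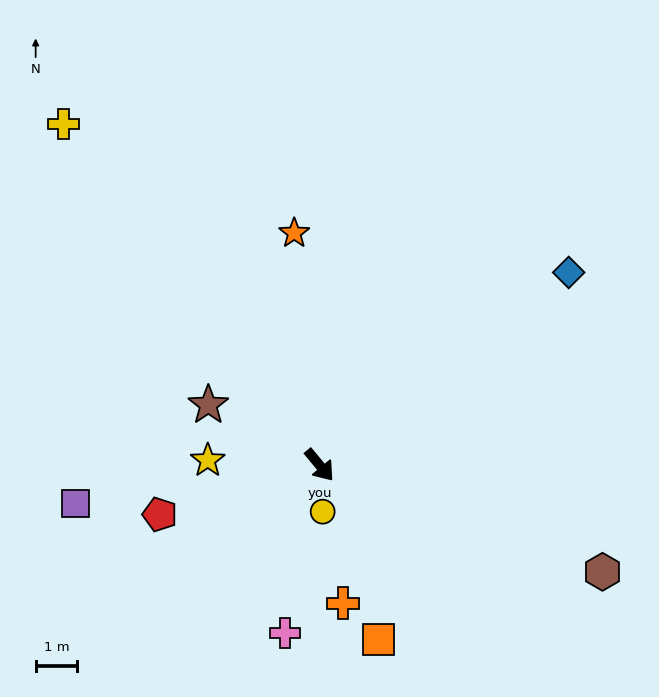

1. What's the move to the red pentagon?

turn right 113°, forward 4.0 m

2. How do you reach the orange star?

turn left 147°, forward 5.6 m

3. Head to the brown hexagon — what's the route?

turn left 30°, forward 7.2 m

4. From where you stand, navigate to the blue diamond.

turn left 88°, forward 7.5 m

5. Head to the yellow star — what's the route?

turn right 132°, forward 2.7 m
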